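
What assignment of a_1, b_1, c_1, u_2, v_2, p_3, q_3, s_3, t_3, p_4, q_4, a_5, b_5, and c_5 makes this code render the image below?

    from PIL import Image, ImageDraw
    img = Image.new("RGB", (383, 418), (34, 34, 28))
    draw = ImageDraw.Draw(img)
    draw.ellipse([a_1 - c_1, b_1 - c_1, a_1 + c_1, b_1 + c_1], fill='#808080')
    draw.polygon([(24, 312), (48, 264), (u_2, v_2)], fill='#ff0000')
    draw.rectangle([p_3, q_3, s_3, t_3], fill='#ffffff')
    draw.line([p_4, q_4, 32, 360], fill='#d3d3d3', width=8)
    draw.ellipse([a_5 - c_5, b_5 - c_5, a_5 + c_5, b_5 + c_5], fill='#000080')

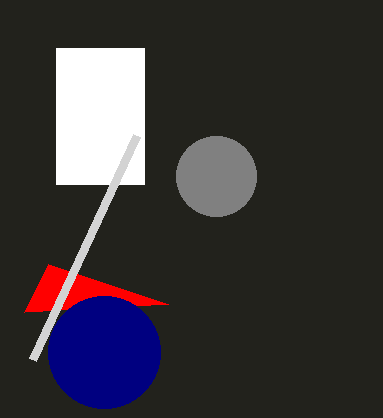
a_1 = 216, b_1 = 176, c_1 = 40, u_2 = 168, v_2 = 304, p_3 = 56, q_3 = 48, s_3 = 144, t_3 = 184, p_4 = 136, q_4 = 136, a_5 = 104, b_5 = 352, c_5 = 56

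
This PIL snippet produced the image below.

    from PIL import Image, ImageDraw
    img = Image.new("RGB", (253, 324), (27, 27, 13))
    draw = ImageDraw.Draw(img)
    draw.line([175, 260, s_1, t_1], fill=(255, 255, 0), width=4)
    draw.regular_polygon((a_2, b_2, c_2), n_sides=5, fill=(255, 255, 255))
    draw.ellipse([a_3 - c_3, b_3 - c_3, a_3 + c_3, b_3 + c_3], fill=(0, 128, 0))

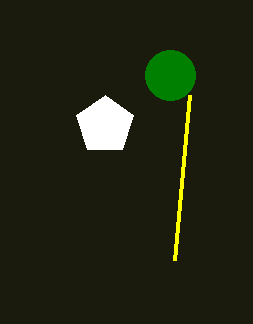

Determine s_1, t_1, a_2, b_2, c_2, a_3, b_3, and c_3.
s_1 = 190
t_1 = 95
a_2 = 105
b_2 = 125
c_2 = 30
a_3 = 170
b_3 = 75
c_3 = 25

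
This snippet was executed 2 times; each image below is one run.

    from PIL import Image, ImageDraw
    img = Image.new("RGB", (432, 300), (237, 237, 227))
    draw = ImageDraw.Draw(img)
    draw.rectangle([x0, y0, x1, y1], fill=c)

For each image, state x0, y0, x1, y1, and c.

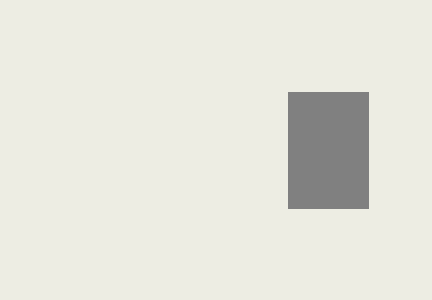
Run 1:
x0 = 288
y0 = 92
x1 = 368
y1 = 208
c = 'gray'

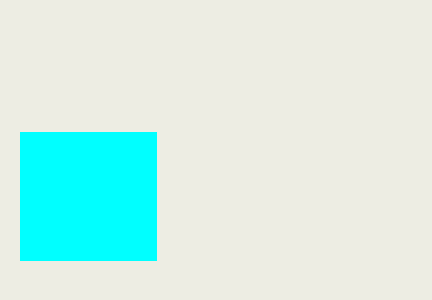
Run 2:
x0 = 20, y0 = 132, x1 = 156, y1 = 260, c = 'cyan'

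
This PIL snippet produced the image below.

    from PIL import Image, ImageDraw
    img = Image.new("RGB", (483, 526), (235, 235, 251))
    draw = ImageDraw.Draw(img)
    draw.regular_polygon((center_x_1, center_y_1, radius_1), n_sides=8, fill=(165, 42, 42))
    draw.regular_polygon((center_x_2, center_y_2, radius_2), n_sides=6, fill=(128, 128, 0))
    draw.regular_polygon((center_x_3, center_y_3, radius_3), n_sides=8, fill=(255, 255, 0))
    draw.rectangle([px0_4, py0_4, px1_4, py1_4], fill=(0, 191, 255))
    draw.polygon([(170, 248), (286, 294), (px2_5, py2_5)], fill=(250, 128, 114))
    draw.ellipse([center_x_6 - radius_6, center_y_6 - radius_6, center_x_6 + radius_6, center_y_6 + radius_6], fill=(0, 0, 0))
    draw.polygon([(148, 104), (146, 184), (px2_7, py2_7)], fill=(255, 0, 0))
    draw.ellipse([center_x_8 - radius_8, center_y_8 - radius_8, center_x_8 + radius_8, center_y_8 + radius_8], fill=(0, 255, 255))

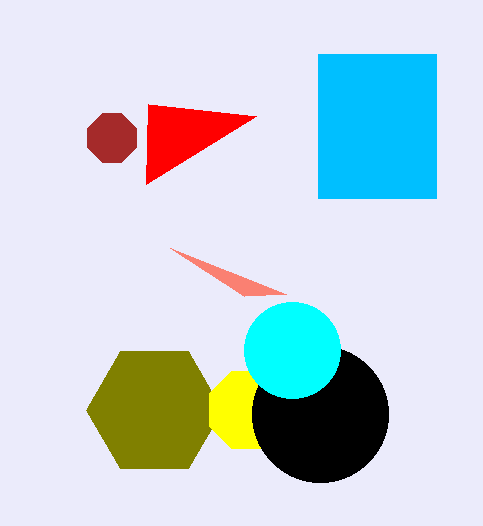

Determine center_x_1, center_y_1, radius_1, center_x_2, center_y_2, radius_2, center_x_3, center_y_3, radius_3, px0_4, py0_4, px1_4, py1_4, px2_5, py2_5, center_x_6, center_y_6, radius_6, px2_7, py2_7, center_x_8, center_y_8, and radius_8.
center_x_1 = 112; center_y_1 = 138; radius_1 = 26; center_x_2 = 154; center_y_2 = 410; radius_2 = 68; center_x_3 = 248; center_y_3 = 410; radius_3 = 42; px0_4 = 318; py0_4 = 54; px1_4 = 436; py1_4 = 198; px2_5 = 244; py2_5 = 296; center_x_6 = 320; center_y_6 = 414; radius_6 = 68; px2_7 = 256; py2_7 = 116; center_x_8 = 292; center_y_8 = 350; radius_8 = 48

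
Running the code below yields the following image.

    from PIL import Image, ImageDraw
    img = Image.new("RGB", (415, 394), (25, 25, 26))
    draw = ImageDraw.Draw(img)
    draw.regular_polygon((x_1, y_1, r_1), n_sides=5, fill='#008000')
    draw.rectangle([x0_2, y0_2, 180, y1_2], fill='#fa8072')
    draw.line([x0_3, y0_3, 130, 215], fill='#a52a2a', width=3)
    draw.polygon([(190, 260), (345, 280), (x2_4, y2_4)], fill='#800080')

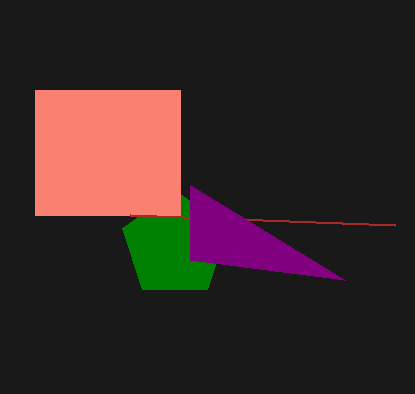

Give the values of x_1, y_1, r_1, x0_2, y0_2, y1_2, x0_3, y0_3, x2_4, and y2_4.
x_1 = 175; y_1 = 245; r_1 = 55; x0_2 = 35; y0_2 = 90; y1_2 = 215; x0_3 = 395; y0_3 = 225; x2_4 = 190; y2_4 = 185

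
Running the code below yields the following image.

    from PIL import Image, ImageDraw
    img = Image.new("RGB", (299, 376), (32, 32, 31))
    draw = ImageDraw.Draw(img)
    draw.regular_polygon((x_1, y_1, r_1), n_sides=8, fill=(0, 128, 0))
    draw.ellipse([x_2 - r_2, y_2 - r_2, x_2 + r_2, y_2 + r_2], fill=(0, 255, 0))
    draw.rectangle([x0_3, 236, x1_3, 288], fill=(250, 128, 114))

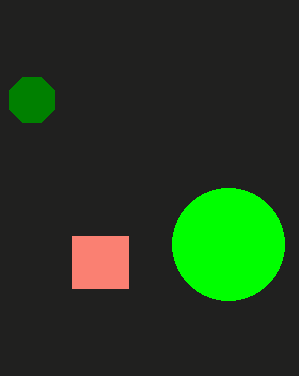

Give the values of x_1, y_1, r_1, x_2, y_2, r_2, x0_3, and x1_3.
x_1 = 32
y_1 = 100
r_1 = 24
x_2 = 228
y_2 = 244
r_2 = 56
x0_3 = 72
x1_3 = 128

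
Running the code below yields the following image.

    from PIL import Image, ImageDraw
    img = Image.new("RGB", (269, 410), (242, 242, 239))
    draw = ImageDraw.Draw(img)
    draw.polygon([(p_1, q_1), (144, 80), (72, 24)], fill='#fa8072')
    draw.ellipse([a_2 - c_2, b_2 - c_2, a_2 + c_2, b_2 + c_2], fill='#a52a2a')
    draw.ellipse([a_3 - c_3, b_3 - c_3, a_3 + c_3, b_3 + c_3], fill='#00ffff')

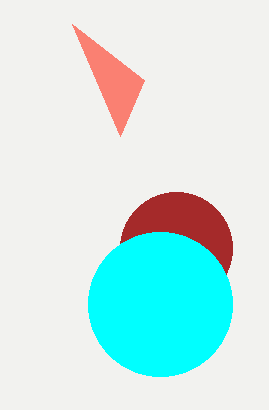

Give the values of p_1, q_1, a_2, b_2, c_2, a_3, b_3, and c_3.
p_1 = 120
q_1 = 136
a_2 = 176
b_2 = 248
c_2 = 56
a_3 = 160
b_3 = 304
c_3 = 72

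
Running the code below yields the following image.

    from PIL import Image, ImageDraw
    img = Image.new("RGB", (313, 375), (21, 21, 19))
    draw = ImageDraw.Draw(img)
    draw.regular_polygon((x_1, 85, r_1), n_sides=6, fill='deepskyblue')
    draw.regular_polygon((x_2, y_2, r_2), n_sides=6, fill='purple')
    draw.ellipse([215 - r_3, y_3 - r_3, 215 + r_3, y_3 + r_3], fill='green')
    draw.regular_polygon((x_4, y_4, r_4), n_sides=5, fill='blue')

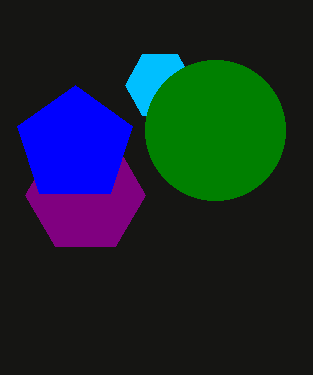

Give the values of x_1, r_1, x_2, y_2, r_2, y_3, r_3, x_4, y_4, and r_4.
x_1 = 160; r_1 = 35; x_2 = 85; y_2 = 195; r_2 = 60; y_3 = 130; r_3 = 70; x_4 = 75; y_4 = 145; r_4 = 60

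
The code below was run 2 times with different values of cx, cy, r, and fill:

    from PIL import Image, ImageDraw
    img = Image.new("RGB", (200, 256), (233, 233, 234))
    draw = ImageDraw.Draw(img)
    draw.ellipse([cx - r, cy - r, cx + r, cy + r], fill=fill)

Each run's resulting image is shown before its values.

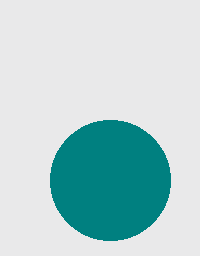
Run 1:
cx = 110
cy = 180
r = 60
fill = 'teal'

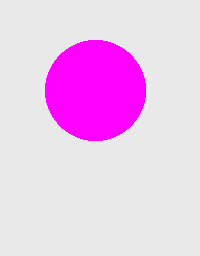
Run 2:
cx = 95
cy = 90
r = 50
fill = 'magenta'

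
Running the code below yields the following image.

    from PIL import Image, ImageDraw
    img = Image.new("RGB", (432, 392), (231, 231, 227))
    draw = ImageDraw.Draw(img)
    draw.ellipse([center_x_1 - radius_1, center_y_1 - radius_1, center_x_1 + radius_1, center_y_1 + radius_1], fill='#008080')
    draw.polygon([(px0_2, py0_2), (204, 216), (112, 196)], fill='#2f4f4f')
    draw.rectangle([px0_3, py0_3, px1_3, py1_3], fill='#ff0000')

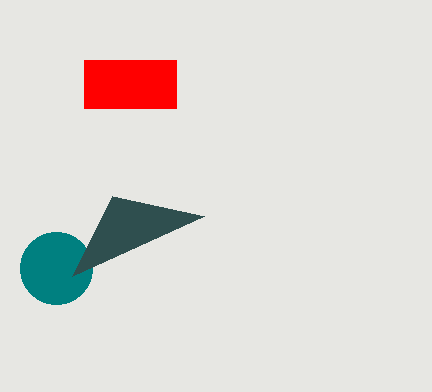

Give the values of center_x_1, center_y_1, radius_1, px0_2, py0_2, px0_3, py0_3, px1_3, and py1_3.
center_x_1 = 56, center_y_1 = 268, radius_1 = 36, px0_2 = 72, py0_2 = 276, px0_3 = 84, py0_3 = 60, px1_3 = 176, py1_3 = 108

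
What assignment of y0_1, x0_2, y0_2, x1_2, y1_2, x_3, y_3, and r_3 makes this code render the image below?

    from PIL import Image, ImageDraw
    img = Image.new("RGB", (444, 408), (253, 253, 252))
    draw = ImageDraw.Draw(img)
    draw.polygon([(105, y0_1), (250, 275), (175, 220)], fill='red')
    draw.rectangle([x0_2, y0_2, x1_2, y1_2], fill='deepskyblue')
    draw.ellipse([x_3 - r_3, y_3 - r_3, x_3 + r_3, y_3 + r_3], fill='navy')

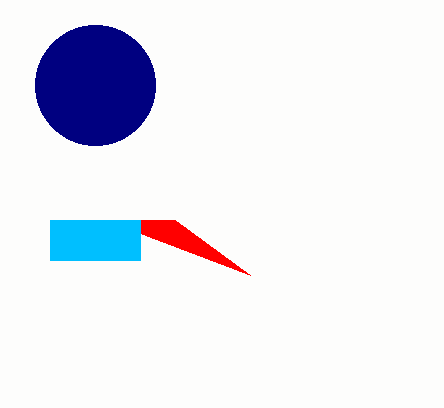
y0_1 = 220
x0_2 = 50
y0_2 = 220
x1_2 = 140
y1_2 = 260
x_3 = 95
y_3 = 85
r_3 = 60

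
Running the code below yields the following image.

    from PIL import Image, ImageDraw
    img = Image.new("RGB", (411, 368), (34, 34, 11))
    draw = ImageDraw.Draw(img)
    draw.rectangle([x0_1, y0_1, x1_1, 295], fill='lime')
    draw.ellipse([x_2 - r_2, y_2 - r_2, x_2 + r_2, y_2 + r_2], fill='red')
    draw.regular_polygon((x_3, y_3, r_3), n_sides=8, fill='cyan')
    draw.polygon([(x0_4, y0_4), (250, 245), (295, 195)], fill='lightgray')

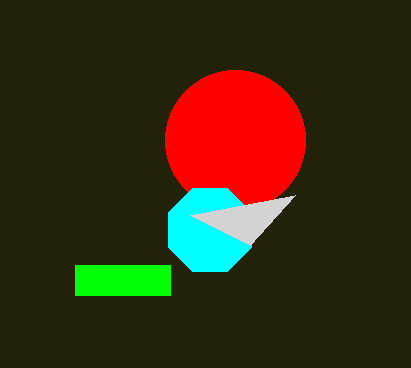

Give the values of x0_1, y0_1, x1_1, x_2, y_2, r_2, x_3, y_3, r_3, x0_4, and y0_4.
x0_1 = 75; y0_1 = 265; x1_1 = 170; x_2 = 235; y_2 = 140; r_2 = 70; x_3 = 210; y_3 = 230; r_3 = 45; x0_4 = 190; y0_4 = 215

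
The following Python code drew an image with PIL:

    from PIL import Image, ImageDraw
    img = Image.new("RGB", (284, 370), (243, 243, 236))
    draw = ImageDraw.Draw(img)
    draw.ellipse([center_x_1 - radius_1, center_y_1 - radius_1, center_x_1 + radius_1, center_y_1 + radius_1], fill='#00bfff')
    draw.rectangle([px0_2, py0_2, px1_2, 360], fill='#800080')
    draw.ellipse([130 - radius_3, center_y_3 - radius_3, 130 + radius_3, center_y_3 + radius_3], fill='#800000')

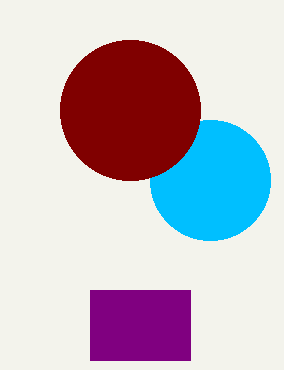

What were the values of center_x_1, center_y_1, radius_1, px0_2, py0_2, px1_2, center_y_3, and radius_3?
center_x_1 = 210, center_y_1 = 180, radius_1 = 60, px0_2 = 90, py0_2 = 290, px1_2 = 190, center_y_3 = 110, radius_3 = 70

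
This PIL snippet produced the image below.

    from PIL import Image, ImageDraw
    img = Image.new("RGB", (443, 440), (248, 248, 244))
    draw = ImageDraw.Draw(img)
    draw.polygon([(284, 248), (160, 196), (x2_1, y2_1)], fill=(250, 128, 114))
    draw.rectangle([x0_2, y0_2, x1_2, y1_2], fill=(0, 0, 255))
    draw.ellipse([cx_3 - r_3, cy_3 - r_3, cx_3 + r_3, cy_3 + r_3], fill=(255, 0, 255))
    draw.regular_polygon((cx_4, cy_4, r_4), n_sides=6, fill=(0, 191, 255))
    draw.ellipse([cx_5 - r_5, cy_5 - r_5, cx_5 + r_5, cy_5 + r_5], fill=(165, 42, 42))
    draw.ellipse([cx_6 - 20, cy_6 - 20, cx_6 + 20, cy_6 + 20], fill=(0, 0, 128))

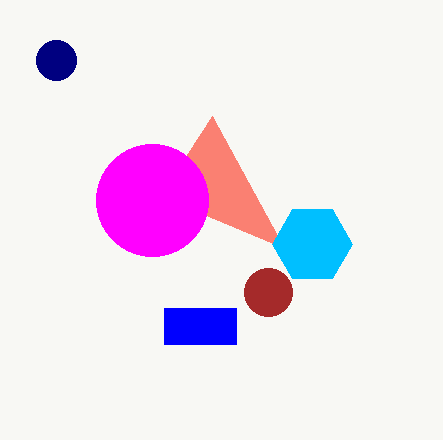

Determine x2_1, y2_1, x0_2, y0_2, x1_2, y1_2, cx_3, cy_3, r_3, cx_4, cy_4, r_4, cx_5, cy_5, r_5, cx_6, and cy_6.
x2_1 = 212
y2_1 = 116
x0_2 = 164
y0_2 = 308
x1_2 = 236
y1_2 = 344
cx_3 = 152
cy_3 = 200
r_3 = 56
cx_4 = 312
cy_4 = 244
r_4 = 40
cx_5 = 268
cy_5 = 292
r_5 = 24
cx_6 = 56
cy_6 = 60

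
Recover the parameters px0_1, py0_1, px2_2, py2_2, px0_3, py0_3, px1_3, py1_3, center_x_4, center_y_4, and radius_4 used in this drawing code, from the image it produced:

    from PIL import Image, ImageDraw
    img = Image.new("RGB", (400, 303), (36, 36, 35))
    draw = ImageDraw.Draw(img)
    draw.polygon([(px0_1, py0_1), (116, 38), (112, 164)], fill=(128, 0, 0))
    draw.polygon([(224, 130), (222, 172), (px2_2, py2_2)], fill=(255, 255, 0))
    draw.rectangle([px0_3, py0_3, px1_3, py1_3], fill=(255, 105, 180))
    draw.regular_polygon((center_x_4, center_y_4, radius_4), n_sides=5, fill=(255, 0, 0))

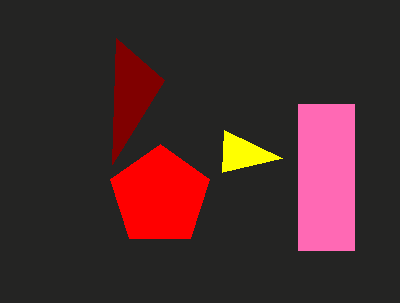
px0_1 = 164; py0_1 = 80; px2_2 = 282; py2_2 = 158; px0_3 = 298; py0_3 = 104; px1_3 = 354; py1_3 = 250; center_x_4 = 160; center_y_4 = 196; radius_4 = 52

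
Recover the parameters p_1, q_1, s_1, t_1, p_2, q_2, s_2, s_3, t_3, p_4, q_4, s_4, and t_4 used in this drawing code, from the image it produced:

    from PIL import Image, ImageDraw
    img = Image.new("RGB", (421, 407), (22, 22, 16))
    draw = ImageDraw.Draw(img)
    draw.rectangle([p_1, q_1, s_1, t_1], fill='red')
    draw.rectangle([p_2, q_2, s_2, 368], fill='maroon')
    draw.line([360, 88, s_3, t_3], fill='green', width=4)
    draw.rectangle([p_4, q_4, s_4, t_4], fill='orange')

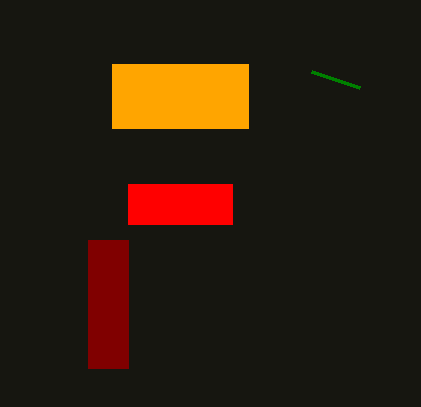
p_1 = 128, q_1 = 184, s_1 = 232, t_1 = 224, p_2 = 88, q_2 = 240, s_2 = 128, s_3 = 312, t_3 = 72, p_4 = 112, q_4 = 64, s_4 = 248, t_4 = 128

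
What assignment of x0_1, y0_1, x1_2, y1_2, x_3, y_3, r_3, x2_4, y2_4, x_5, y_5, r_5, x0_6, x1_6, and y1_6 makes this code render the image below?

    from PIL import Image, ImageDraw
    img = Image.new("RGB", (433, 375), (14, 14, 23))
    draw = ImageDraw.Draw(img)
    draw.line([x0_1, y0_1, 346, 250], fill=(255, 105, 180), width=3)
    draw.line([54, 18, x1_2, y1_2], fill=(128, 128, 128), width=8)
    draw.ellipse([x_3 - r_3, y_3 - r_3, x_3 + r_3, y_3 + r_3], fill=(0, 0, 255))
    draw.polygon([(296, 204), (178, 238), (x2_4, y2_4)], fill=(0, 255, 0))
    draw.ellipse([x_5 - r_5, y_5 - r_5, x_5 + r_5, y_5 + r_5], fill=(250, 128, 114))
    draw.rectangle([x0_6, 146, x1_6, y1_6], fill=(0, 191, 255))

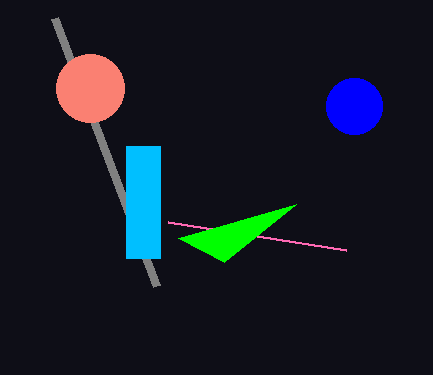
x0_1 = 168; y0_1 = 222; x1_2 = 156; y1_2 = 286; x_3 = 354; y_3 = 106; r_3 = 28; x2_4 = 224; y2_4 = 262; x_5 = 90; y_5 = 88; r_5 = 34; x0_6 = 126; x1_6 = 160; y1_6 = 258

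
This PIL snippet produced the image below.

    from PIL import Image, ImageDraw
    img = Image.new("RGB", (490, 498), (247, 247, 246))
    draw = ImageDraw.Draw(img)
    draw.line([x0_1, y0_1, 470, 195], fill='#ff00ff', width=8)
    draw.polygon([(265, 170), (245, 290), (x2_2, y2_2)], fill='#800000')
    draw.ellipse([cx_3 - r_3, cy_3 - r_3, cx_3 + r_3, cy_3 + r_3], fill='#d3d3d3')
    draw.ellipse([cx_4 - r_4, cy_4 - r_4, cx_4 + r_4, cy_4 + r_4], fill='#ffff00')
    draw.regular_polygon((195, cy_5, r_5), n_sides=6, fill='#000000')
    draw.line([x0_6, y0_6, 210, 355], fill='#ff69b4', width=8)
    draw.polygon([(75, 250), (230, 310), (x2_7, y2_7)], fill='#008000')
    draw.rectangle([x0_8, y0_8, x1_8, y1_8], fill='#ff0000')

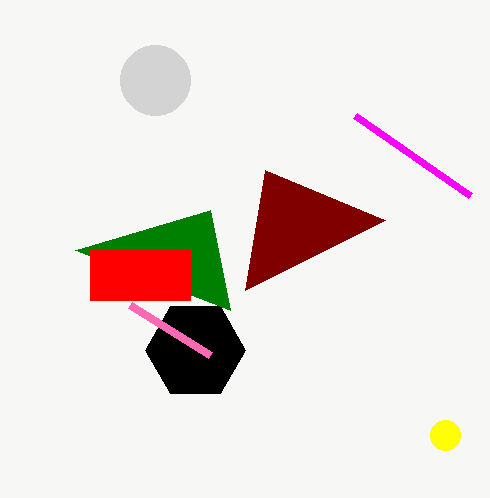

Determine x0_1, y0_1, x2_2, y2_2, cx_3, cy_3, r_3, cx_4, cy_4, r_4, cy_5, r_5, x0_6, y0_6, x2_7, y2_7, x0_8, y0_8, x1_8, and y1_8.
x0_1 = 355, y0_1 = 115, x2_2 = 385, y2_2 = 220, cx_3 = 155, cy_3 = 80, r_3 = 35, cx_4 = 445, cy_4 = 435, r_4 = 15, cy_5 = 350, r_5 = 50, x0_6 = 130, y0_6 = 305, x2_7 = 210, y2_7 = 210, x0_8 = 90, y0_8 = 250, x1_8 = 190, y1_8 = 300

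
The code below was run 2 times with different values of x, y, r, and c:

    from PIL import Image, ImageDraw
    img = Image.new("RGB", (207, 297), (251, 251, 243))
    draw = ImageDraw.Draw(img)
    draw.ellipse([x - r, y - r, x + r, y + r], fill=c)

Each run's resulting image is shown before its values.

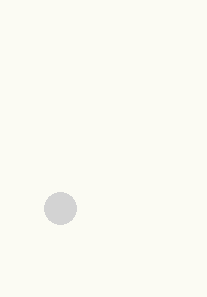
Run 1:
x = 60, y = 208, r = 16, c = 'lightgray'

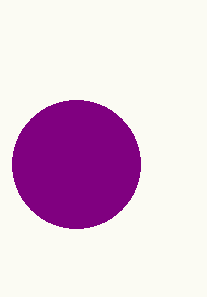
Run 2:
x = 76
y = 164
r = 64
c = 'purple'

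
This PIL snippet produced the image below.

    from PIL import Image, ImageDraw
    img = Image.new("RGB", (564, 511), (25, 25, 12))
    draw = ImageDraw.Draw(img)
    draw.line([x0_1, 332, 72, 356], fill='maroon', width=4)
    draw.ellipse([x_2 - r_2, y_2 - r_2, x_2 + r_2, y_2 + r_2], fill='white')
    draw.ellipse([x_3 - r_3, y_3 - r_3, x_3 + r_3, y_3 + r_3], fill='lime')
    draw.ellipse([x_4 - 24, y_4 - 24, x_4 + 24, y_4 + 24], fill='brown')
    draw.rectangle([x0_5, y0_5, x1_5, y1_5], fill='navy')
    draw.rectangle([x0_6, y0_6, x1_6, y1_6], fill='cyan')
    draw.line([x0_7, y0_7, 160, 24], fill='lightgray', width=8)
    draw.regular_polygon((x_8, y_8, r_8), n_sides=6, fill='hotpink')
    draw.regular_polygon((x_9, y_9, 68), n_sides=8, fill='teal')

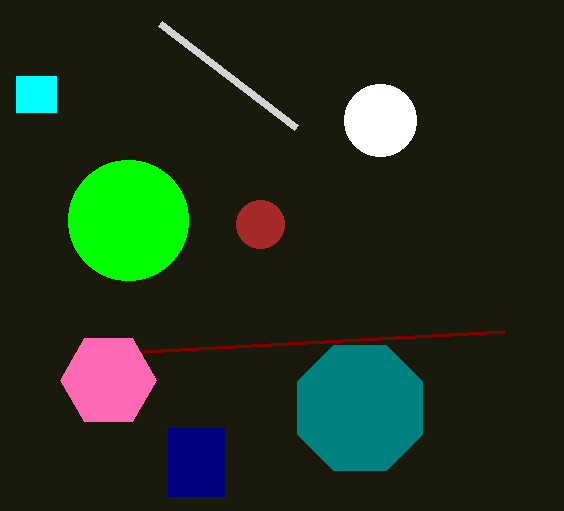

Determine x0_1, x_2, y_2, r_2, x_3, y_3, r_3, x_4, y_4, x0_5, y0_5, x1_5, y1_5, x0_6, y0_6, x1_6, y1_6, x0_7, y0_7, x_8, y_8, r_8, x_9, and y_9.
x0_1 = 504
x_2 = 380
y_2 = 120
r_2 = 36
x_3 = 128
y_3 = 220
r_3 = 60
x_4 = 260
y_4 = 224
x0_5 = 168
y0_5 = 428
x1_5 = 224
y1_5 = 496
x0_6 = 16
y0_6 = 76
x1_6 = 56
y1_6 = 112
x0_7 = 296
y0_7 = 128
x_8 = 108
y_8 = 380
r_8 = 48
x_9 = 360
y_9 = 408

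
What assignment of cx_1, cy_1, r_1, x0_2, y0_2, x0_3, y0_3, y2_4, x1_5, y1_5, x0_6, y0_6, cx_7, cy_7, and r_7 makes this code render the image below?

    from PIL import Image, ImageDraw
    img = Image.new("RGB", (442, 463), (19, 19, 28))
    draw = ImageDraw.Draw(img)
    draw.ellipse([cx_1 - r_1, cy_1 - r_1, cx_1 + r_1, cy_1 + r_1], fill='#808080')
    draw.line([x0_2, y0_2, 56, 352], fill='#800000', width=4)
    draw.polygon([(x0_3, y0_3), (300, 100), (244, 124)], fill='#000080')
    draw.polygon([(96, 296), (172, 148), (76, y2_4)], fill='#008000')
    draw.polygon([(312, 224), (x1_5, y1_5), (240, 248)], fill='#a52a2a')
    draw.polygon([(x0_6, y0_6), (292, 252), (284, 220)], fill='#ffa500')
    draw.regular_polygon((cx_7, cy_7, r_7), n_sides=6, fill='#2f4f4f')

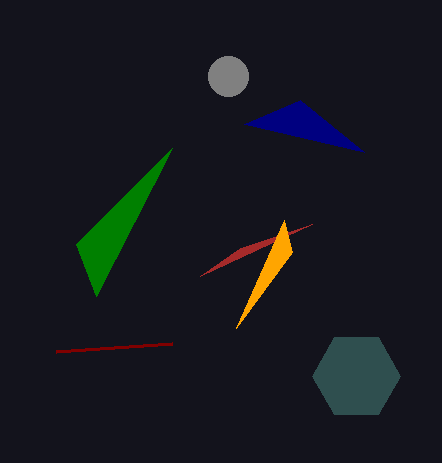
cx_1 = 228; cy_1 = 76; r_1 = 20; x0_2 = 172; y0_2 = 344; x0_3 = 364; y0_3 = 152; y2_4 = 244; x1_5 = 200; y1_5 = 276; x0_6 = 236; y0_6 = 328; cx_7 = 356; cy_7 = 376; r_7 = 44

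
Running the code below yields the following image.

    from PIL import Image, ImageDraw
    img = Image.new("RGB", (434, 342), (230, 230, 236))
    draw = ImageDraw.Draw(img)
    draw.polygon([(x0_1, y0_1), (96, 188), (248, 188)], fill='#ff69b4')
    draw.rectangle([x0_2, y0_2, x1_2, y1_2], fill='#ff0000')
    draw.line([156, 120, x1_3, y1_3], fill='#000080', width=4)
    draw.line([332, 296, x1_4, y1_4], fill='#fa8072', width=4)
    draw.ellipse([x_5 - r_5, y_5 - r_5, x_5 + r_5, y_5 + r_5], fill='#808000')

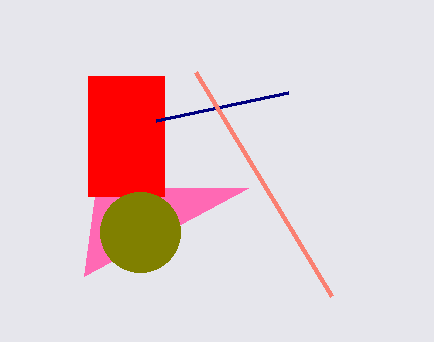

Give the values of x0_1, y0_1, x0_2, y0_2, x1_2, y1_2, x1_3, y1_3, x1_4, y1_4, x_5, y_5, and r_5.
x0_1 = 84, y0_1 = 276, x0_2 = 88, y0_2 = 76, x1_2 = 164, y1_2 = 196, x1_3 = 288, y1_3 = 92, x1_4 = 196, y1_4 = 72, x_5 = 140, y_5 = 232, r_5 = 40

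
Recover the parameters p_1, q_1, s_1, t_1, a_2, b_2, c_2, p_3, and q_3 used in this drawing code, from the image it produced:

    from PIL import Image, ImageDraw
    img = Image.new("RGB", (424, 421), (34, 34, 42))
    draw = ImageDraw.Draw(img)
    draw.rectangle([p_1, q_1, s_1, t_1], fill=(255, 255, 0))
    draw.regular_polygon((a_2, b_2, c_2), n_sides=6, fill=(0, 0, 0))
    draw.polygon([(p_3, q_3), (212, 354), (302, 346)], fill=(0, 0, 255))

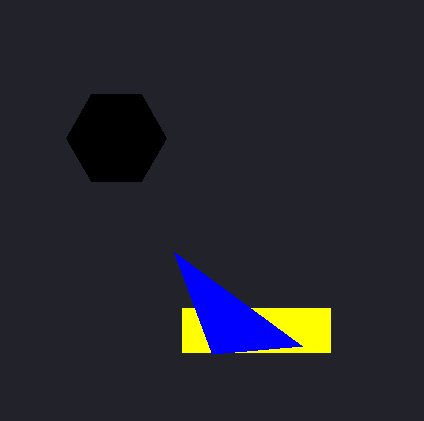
p_1 = 182
q_1 = 308
s_1 = 330
t_1 = 352
a_2 = 116
b_2 = 138
c_2 = 50
p_3 = 174
q_3 = 252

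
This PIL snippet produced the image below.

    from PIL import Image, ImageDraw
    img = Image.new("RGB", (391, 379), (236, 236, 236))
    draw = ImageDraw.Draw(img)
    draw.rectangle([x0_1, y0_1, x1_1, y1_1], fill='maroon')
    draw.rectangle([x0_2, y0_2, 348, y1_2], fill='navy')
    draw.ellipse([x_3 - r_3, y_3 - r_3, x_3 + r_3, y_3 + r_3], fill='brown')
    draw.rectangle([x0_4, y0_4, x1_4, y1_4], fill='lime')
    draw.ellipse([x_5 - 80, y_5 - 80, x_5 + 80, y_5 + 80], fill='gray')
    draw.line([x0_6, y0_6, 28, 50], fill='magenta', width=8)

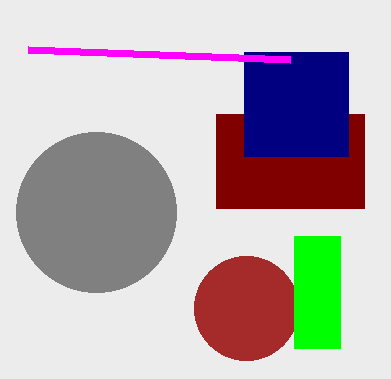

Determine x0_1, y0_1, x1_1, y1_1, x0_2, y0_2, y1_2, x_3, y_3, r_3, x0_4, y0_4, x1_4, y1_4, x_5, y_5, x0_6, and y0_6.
x0_1 = 216, y0_1 = 114, x1_1 = 364, y1_1 = 208, x0_2 = 244, y0_2 = 52, y1_2 = 156, x_3 = 246, y_3 = 308, r_3 = 52, x0_4 = 294, y0_4 = 236, x1_4 = 340, y1_4 = 348, x_5 = 96, y_5 = 212, x0_6 = 290, y0_6 = 60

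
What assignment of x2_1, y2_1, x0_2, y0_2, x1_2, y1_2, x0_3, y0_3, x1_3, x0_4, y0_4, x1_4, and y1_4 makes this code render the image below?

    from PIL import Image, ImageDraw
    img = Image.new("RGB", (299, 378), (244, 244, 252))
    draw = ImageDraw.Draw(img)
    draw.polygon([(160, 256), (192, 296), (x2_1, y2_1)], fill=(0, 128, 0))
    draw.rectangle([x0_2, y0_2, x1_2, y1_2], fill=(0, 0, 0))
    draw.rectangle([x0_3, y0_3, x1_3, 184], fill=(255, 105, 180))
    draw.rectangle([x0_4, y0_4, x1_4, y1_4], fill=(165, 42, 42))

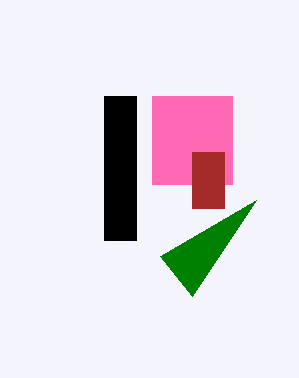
x2_1 = 256
y2_1 = 200
x0_2 = 104
y0_2 = 96
x1_2 = 136
y1_2 = 240
x0_3 = 152
y0_3 = 96
x1_3 = 232
x0_4 = 192
y0_4 = 152
x1_4 = 224
y1_4 = 208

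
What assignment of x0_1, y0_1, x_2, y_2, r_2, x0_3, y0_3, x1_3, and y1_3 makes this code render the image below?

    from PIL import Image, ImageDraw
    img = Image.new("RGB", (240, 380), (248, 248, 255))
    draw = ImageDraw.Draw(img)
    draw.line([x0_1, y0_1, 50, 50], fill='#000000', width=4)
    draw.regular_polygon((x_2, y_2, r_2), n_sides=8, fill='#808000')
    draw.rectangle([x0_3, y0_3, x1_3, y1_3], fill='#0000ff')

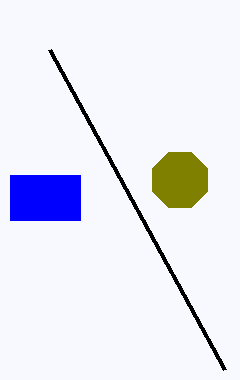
x0_1 = 225, y0_1 = 370, x_2 = 180, y_2 = 180, r_2 = 30, x0_3 = 10, y0_3 = 175, x1_3 = 80, y1_3 = 220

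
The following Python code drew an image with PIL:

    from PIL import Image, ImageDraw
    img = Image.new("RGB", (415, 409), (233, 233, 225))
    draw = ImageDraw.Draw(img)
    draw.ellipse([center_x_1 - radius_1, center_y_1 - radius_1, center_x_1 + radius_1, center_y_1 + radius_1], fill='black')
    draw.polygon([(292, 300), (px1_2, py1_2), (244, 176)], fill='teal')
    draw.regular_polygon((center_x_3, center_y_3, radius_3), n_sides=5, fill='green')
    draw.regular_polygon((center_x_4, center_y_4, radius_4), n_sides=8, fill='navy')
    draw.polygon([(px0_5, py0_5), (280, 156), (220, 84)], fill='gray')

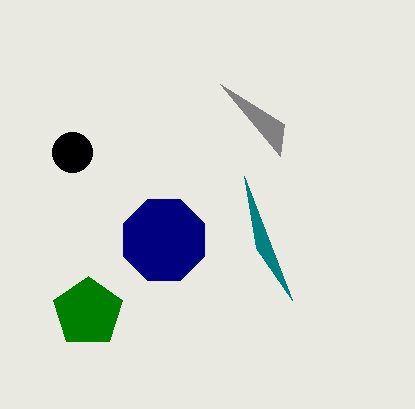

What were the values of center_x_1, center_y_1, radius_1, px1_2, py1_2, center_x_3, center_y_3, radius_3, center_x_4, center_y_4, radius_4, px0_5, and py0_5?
center_x_1 = 72; center_y_1 = 152; radius_1 = 20; px1_2 = 256; py1_2 = 248; center_x_3 = 88; center_y_3 = 312; radius_3 = 36; center_x_4 = 164; center_y_4 = 240; radius_4 = 44; px0_5 = 284; py0_5 = 124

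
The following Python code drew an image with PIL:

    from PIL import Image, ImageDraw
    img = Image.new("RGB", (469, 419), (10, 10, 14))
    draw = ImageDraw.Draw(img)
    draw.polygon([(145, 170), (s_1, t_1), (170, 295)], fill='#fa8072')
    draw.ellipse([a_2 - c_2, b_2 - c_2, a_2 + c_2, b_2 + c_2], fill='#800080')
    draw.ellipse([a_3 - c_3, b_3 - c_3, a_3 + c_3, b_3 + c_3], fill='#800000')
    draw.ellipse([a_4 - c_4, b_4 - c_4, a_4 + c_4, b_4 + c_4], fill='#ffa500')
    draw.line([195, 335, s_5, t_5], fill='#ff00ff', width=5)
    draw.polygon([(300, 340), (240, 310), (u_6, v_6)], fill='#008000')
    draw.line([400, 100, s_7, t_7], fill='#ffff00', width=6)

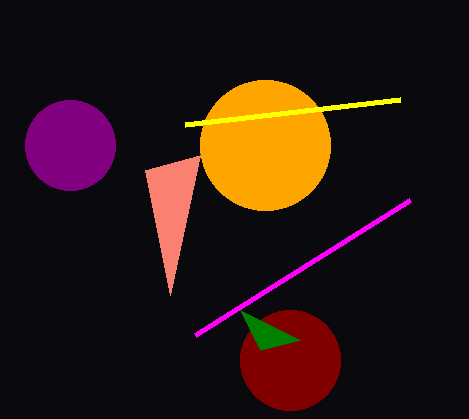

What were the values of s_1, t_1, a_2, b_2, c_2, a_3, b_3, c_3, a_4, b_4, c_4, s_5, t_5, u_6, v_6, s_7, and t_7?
s_1 = 200; t_1 = 155; a_2 = 70; b_2 = 145; c_2 = 45; a_3 = 290; b_3 = 360; c_3 = 50; a_4 = 265; b_4 = 145; c_4 = 65; s_5 = 410; t_5 = 200; u_6 = 260; v_6 = 350; s_7 = 185; t_7 = 125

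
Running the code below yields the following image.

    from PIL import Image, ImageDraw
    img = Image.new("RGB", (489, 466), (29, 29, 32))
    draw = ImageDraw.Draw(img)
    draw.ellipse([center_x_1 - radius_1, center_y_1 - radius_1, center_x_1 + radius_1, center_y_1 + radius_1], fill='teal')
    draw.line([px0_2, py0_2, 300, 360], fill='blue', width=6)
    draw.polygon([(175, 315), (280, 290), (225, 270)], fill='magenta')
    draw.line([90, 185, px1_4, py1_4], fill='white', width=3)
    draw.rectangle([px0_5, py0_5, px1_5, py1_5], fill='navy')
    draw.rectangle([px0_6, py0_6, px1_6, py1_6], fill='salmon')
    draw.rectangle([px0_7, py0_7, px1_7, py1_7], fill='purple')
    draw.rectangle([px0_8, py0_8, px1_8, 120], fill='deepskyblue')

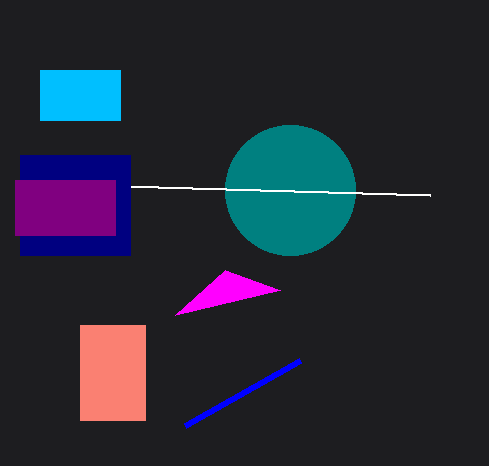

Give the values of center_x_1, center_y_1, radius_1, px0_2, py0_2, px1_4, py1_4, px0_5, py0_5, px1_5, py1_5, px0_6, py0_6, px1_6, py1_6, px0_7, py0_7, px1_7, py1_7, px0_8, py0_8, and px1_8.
center_x_1 = 290
center_y_1 = 190
radius_1 = 65
px0_2 = 185
py0_2 = 425
px1_4 = 430
py1_4 = 195
px0_5 = 20
py0_5 = 155
px1_5 = 130
py1_5 = 255
px0_6 = 80
py0_6 = 325
px1_6 = 145
py1_6 = 420
px0_7 = 15
py0_7 = 180
px1_7 = 115
py1_7 = 235
px0_8 = 40
py0_8 = 70
px1_8 = 120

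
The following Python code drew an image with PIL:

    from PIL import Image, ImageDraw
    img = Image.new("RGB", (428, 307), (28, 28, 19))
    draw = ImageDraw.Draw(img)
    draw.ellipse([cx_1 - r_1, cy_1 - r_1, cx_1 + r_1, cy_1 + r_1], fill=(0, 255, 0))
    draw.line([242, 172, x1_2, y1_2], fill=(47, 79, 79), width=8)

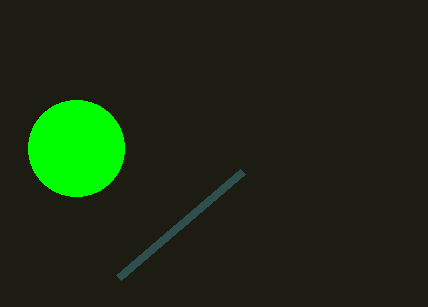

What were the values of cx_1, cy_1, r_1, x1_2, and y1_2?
cx_1 = 76, cy_1 = 148, r_1 = 48, x1_2 = 118, y1_2 = 278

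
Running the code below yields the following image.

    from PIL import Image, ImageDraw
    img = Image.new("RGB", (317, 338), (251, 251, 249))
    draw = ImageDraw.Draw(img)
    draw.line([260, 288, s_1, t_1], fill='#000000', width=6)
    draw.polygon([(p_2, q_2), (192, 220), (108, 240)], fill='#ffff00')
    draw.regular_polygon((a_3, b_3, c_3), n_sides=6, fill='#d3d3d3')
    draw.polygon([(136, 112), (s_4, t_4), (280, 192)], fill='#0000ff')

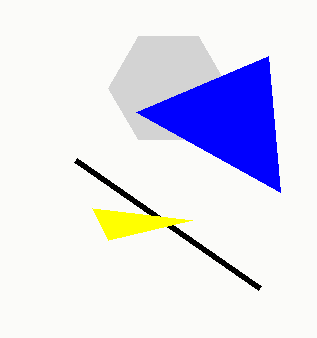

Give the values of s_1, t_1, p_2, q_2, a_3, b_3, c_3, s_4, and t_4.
s_1 = 76; t_1 = 160; p_2 = 92; q_2 = 208; a_3 = 168; b_3 = 88; c_3 = 60; s_4 = 268; t_4 = 56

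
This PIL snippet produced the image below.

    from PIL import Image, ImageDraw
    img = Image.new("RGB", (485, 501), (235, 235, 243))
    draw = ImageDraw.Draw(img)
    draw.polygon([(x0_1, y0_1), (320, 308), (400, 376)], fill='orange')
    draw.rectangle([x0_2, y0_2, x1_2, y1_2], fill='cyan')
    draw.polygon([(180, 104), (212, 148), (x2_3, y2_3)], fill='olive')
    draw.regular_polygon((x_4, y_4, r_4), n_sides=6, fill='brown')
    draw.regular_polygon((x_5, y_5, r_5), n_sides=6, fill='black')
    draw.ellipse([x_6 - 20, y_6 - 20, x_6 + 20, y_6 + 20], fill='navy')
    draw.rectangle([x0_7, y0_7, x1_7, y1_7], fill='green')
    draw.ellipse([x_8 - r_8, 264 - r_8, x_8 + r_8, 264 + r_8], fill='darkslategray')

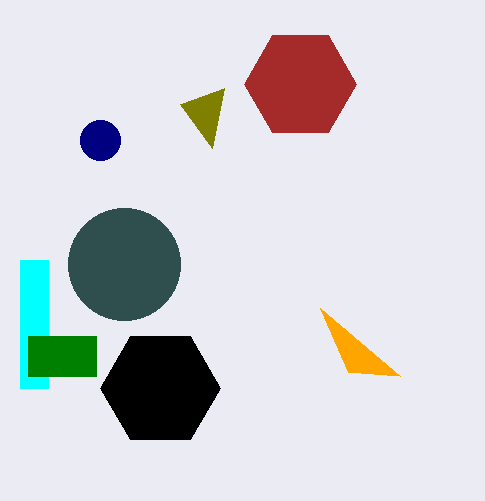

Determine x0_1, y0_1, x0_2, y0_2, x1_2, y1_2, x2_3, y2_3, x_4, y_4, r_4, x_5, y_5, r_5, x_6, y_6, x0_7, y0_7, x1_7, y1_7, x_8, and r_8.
x0_1 = 348
y0_1 = 372
x0_2 = 20
y0_2 = 260
x1_2 = 48
y1_2 = 388
x2_3 = 224
y2_3 = 88
x_4 = 300
y_4 = 84
r_4 = 56
x_5 = 160
y_5 = 388
r_5 = 60
x_6 = 100
y_6 = 140
x0_7 = 28
y0_7 = 336
x1_7 = 96
y1_7 = 376
x_8 = 124
r_8 = 56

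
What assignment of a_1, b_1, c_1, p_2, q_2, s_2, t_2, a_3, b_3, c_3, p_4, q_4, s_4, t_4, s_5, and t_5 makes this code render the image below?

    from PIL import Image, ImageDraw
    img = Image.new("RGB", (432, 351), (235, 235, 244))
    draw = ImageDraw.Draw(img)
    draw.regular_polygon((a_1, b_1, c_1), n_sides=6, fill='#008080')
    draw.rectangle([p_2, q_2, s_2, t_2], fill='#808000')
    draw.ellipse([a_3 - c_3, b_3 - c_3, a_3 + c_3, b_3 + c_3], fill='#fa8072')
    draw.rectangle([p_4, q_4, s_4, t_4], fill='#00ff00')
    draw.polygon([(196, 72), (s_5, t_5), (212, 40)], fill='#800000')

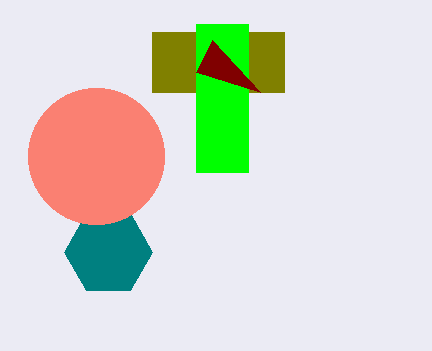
a_1 = 108; b_1 = 252; c_1 = 44; p_2 = 152; q_2 = 32; s_2 = 284; t_2 = 92; a_3 = 96; b_3 = 156; c_3 = 68; p_4 = 196; q_4 = 24; s_4 = 248; t_4 = 172; s_5 = 260; t_5 = 92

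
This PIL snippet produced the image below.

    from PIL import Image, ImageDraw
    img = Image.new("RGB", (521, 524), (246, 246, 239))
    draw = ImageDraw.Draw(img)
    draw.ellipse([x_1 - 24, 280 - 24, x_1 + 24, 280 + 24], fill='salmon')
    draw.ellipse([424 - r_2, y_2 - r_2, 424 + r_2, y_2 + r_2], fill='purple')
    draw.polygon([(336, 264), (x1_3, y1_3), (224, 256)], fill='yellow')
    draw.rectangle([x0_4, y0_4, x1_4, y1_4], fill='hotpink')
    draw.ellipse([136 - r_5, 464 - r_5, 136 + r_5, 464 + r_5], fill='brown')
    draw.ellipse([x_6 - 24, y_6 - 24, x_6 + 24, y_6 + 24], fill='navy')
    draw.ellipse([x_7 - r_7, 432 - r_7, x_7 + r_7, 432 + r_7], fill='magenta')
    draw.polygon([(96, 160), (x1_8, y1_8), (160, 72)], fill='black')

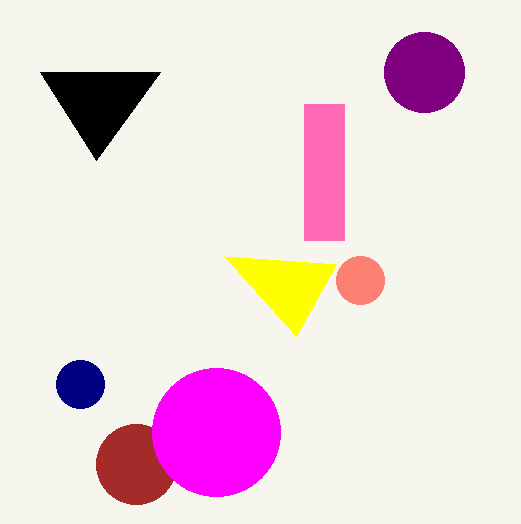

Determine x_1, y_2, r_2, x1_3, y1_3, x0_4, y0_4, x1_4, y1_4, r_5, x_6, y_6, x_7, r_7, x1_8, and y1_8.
x_1 = 360; y_2 = 72; r_2 = 40; x1_3 = 296; y1_3 = 336; x0_4 = 304; y0_4 = 104; x1_4 = 344; y1_4 = 240; r_5 = 40; x_6 = 80; y_6 = 384; x_7 = 216; r_7 = 64; x1_8 = 40; y1_8 = 72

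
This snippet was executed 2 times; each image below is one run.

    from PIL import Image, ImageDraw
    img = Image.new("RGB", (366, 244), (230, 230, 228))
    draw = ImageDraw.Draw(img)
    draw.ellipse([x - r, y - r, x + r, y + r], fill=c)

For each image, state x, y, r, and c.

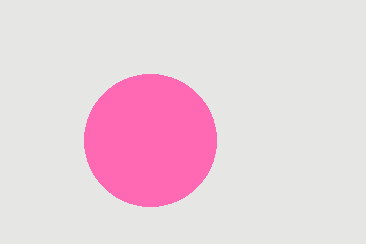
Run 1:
x = 150, y = 140, r = 66, c = 'hotpink'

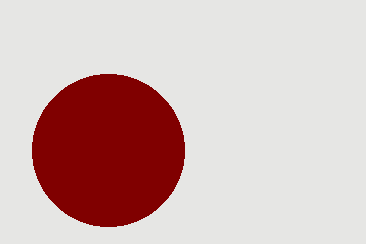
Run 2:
x = 108
y = 150
r = 76
c = 'maroon'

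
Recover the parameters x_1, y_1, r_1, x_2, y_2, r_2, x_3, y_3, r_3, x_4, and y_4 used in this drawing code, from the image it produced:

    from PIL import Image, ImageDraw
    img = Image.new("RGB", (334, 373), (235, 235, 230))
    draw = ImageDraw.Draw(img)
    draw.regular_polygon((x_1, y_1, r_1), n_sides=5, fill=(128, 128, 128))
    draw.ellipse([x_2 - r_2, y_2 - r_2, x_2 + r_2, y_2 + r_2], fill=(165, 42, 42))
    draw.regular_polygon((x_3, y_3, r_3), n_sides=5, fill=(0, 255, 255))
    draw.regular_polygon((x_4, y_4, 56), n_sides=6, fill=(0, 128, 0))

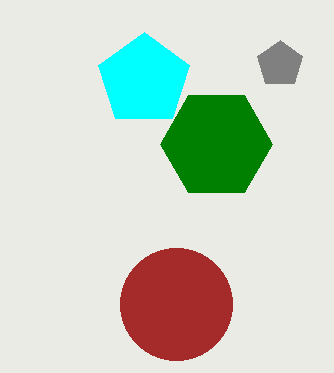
x_1 = 280, y_1 = 64, r_1 = 24, x_2 = 176, y_2 = 304, r_2 = 56, x_3 = 144, y_3 = 80, r_3 = 48, x_4 = 216, y_4 = 144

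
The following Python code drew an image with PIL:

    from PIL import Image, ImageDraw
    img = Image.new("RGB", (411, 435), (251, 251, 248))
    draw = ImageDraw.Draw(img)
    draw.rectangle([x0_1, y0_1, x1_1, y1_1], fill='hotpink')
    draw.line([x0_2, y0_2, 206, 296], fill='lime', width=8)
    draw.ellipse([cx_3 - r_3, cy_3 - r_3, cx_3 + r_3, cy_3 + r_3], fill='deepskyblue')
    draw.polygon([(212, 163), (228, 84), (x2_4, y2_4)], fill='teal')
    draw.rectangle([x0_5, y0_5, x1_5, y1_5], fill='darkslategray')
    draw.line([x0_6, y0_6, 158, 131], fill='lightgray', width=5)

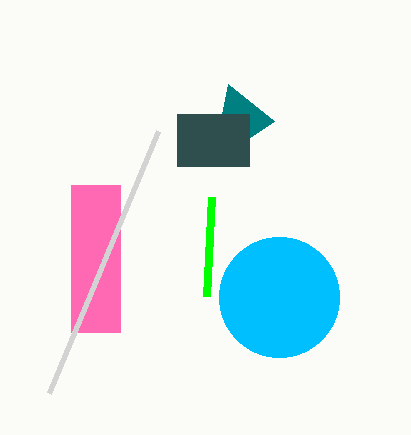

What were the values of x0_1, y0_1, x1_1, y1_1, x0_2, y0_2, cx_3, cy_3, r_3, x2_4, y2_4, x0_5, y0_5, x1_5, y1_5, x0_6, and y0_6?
x0_1 = 71, y0_1 = 185, x1_1 = 120, y1_1 = 332, x0_2 = 211, y0_2 = 197, cx_3 = 279, cy_3 = 297, r_3 = 60, x2_4 = 274, y2_4 = 121, x0_5 = 177, y0_5 = 114, x1_5 = 249, y1_5 = 166, x0_6 = 49, y0_6 = 393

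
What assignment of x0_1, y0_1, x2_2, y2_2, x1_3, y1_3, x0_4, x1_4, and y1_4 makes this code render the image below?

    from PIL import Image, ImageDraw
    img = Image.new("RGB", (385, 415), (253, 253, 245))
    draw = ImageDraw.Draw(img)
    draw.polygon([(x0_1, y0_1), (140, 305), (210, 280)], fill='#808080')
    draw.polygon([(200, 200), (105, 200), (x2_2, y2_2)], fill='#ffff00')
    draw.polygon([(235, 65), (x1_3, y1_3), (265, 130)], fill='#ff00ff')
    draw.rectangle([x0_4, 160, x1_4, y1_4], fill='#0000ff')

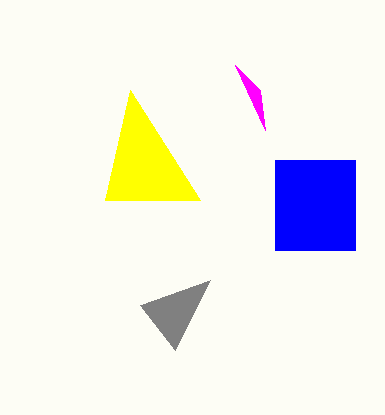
x0_1 = 175, y0_1 = 350, x2_2 = 130, y2_2 = 90, x1_3 = 260, y1_3 = 90, x0_4 = 275, x1_4 = 355, y1_4 = 250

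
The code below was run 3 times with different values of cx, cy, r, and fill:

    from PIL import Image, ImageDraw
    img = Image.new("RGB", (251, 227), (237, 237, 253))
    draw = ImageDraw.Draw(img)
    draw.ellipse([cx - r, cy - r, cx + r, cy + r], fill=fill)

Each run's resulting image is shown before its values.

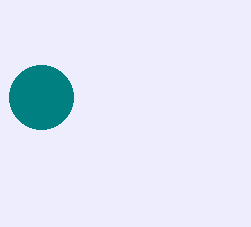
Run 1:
cx = 41; cy = 97; r = 32; fill = 'teal'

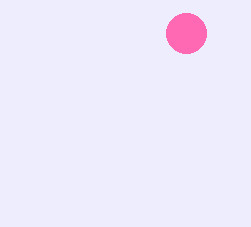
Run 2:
cx = 186; cy = 33; r = 20; fill = 'hotpink'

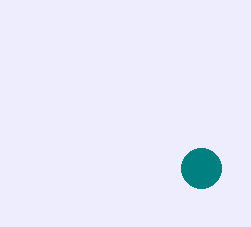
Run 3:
cx = 201, cy = 168, r = 20, fill = 'teal'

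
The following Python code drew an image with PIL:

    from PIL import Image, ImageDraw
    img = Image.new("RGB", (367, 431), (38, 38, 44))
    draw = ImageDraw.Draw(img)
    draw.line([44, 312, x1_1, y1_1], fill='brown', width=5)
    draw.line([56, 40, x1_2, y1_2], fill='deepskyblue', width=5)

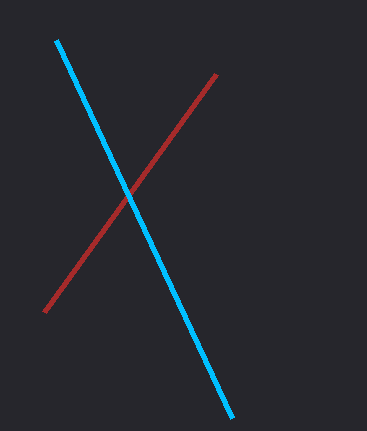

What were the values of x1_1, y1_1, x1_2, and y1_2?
x1_1 = 216
y1_1 = 74
x1_2 = 232
y1_2 = 418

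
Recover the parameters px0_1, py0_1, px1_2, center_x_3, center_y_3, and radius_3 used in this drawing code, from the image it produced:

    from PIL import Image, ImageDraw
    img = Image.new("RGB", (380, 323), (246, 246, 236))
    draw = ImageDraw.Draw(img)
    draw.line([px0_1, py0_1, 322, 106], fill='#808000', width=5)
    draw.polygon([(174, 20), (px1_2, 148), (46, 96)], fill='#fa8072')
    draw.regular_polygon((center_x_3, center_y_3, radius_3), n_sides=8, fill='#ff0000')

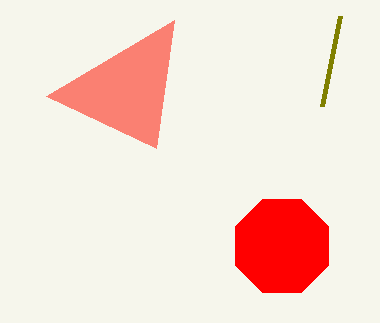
px0_1 = 340
py0_1 = 16
px1_2 = 156
center_x_3 = 282
center_y_3 = 246
radius_3 = 50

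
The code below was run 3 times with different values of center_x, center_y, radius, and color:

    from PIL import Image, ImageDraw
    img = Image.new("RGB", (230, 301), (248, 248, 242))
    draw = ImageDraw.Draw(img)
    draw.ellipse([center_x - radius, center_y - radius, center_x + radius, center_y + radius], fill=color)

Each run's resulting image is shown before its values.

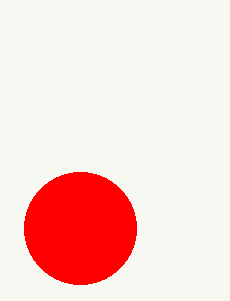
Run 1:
center_x = 80, center_y = 228, radius = 56, color = 'red'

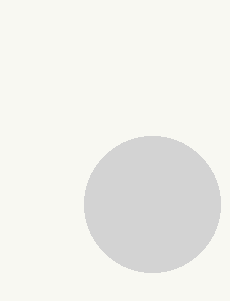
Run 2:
center_x = 152, center_y = 204, radius = 68, color = 'lightgray'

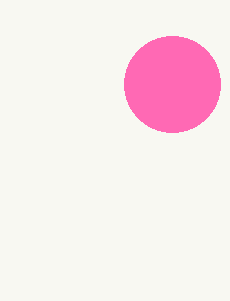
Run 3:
center_x = 172
center_y = 84
radius = 48
color = 'hotpink'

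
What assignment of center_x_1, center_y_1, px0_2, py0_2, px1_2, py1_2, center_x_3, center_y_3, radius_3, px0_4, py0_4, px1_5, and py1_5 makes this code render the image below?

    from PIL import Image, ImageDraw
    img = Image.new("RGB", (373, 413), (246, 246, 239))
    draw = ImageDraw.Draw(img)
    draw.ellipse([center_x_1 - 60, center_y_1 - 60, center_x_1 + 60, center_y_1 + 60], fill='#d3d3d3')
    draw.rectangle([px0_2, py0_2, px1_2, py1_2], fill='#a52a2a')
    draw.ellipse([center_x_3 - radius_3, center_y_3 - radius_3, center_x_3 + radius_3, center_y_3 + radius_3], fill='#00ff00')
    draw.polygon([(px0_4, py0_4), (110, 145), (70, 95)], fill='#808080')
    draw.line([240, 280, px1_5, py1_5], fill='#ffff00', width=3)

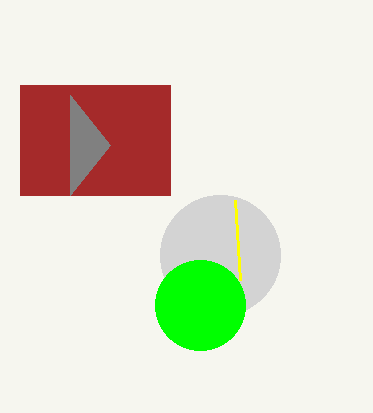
center_x_1 = 220, center_y_1 = 255, px0_2 = 20, py0_2 = 85, px1_2 = 170, py1_2 = 195, center_x_3 = 200, center_y_3 = 305, radius_3 = 45, px0_4 = 70, py0_4 = 195, px1_5 = 235, py1_5 = 200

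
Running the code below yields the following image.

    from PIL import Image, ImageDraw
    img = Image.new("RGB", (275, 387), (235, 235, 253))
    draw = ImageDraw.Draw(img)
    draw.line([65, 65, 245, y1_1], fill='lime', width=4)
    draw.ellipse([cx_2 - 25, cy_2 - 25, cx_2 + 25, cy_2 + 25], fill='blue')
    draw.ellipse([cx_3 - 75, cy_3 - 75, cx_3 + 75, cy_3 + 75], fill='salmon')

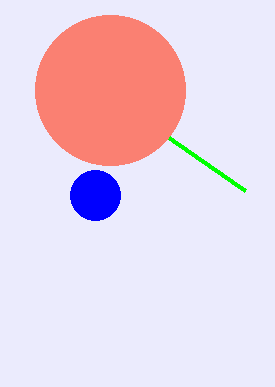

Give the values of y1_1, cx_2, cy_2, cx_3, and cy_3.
y1_1 = 190
cx_2 = 95
cy_2 = 195
cx_3 = 110
cy_3 = 90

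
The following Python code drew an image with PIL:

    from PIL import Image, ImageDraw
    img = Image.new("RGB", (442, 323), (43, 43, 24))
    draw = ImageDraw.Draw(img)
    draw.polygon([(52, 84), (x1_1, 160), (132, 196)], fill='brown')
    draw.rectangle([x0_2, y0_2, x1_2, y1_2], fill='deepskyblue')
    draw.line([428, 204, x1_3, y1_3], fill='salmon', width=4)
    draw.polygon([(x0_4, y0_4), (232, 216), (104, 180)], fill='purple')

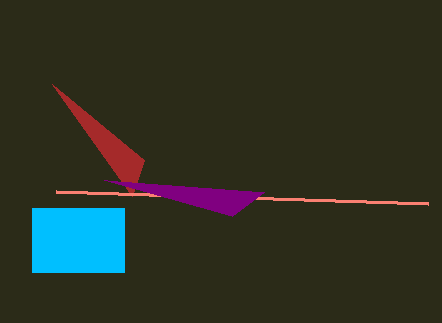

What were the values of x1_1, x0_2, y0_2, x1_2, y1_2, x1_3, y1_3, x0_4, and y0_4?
x1_1 = 144
x0_2 = 32
y0_2 = 208
x1_2 = 124
y1_2 = 272
x1_3 = 56
y1_3 = 192
x0_4 = 264
y0_4 = 192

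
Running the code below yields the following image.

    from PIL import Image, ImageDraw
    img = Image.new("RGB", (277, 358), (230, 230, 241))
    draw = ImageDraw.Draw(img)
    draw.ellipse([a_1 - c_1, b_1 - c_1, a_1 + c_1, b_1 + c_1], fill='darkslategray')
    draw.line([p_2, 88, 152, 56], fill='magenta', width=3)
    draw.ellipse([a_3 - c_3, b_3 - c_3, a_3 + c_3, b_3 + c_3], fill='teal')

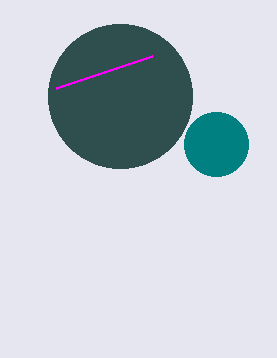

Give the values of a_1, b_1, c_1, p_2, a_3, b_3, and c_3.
a_1 = 120; b_1 = 96; c_1 = 72; p_2 = 56; a_3 = 216; b_3 = 144; c_3 = 32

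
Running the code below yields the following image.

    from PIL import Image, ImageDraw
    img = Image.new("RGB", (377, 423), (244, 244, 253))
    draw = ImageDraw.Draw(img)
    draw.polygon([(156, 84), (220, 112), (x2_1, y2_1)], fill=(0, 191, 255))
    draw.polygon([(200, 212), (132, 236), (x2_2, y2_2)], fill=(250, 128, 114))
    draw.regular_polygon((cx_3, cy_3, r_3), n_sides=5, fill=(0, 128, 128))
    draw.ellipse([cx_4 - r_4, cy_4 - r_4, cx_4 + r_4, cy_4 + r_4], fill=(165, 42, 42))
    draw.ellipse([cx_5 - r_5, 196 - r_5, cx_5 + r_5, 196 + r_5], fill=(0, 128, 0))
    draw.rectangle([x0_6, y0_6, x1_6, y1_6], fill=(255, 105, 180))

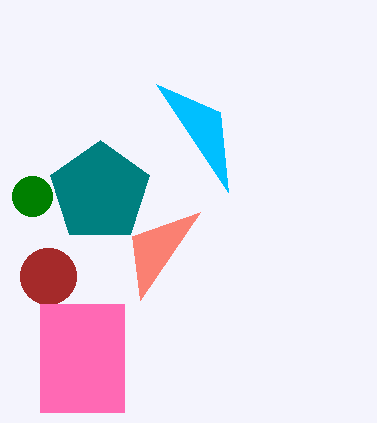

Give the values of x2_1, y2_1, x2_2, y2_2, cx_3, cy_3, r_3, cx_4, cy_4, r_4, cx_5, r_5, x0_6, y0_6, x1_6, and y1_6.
x2_1 = 228; y2_1 = 192; x2_2 = 140; y2_2 = 300; cx_3 = 100; cy_3 = 192; r_3 = 52; cx_4 = 48; cy_4 = 276; r_4 = 28; cx_5 = 32; r_5 = 20; x0_6 = 40; y0_6 = 304; x1_6 = 124; y1_6 = 412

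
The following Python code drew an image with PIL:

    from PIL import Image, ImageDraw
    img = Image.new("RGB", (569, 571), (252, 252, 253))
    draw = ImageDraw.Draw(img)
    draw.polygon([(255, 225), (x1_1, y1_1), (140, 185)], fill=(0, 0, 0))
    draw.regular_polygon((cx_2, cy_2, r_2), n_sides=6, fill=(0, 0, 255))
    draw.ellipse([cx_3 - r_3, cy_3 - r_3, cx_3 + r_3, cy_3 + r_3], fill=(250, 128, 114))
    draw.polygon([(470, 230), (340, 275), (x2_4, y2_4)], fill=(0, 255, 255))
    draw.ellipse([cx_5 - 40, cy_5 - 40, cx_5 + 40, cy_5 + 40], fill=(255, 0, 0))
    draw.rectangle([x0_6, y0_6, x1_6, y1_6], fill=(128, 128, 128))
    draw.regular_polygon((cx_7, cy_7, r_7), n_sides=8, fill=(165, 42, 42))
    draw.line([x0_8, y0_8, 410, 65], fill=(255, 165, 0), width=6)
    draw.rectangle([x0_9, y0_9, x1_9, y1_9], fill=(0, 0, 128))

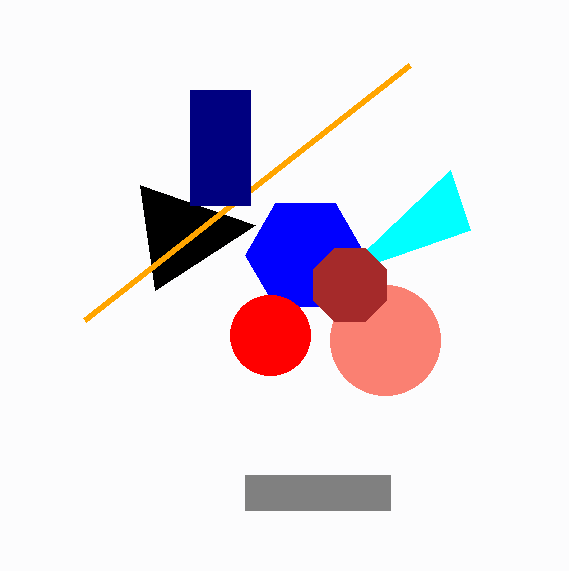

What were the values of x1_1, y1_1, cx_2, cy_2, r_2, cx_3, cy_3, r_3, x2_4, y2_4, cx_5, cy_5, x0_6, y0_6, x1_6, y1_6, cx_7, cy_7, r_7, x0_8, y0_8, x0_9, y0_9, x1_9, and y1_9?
x1_1 = 155
y1_1 = 290
cx_2 = 305
cy_2 = 255
r_2 = 60
cx_3 = 385
cy_3 = 340
r_3 = 55
x2_4 = 450
y2_4 = 170
cx_5 = 270
cy_5 = 335
x0_6 = 245
y0_6 = 475
x1_6 = 390
y1_6 = 510
cx_7 = 350
cy_7 = 285
r_7 = 40
x0_8 = 85
y0_8 = 320
x0_9 = 190
y0_9 = 90
x1_9 = 250
y1_9 = 205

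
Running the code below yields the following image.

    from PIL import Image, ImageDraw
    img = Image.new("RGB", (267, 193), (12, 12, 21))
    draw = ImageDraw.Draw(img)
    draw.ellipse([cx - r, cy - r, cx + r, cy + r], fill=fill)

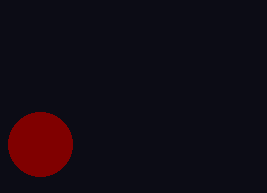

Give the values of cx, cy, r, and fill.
cx = 40
cy = 144
r = 32
fill = 'maroon'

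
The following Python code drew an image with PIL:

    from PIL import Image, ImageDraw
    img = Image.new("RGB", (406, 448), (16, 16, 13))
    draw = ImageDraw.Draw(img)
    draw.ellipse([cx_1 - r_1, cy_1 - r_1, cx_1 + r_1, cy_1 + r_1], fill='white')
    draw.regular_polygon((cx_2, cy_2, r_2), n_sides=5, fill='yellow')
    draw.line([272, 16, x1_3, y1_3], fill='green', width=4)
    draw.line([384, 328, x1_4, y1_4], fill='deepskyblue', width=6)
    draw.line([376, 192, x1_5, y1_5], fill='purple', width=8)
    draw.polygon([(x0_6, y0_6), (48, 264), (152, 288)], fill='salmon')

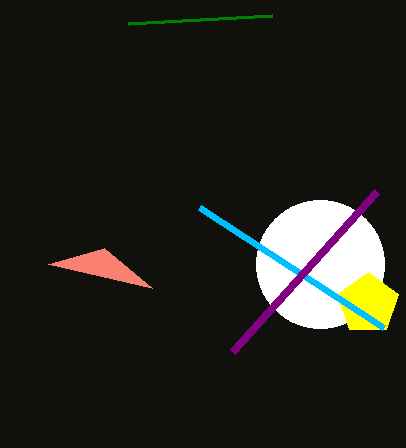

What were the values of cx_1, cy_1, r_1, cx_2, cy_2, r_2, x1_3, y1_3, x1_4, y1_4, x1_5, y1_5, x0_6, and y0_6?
cx_1 = 320; cy_1 = 264; r_1 = 64; cx_2 = 368; cy_2 = 304; r_2 = 32; x1_3 = 128; y1_3 = 24; x1_4 = 200; y1_4 = 208; x1_5 = 232; y1_5 = 352; x0_6 = 104; y0_6 = 248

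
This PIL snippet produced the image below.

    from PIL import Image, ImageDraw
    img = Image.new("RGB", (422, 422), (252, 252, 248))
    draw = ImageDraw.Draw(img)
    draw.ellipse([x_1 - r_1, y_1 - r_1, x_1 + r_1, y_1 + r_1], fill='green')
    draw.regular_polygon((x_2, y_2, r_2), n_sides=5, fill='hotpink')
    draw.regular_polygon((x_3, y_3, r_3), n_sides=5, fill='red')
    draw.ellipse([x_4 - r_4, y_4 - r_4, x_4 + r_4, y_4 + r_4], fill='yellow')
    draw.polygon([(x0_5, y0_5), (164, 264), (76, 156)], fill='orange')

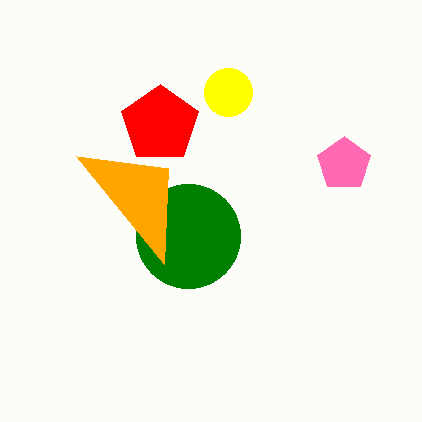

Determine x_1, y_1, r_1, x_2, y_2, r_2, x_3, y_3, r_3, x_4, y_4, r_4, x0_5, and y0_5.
x_1 = 188; y_1 = 236; r_1 = 52; x_2 = 344; y_2 = 164; r_2 = 28; x_3 = 160; y_3 = 124; r_3 = 40; x_4 = 228; y_4 = 92; r_4 = 24; x0_5 = 168; y0_5 = 168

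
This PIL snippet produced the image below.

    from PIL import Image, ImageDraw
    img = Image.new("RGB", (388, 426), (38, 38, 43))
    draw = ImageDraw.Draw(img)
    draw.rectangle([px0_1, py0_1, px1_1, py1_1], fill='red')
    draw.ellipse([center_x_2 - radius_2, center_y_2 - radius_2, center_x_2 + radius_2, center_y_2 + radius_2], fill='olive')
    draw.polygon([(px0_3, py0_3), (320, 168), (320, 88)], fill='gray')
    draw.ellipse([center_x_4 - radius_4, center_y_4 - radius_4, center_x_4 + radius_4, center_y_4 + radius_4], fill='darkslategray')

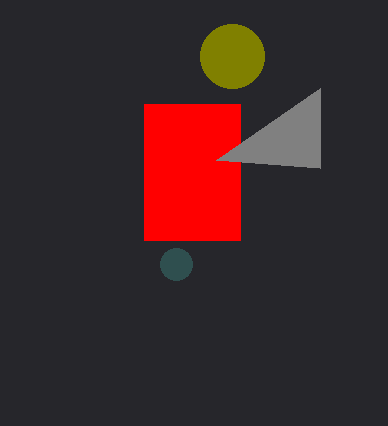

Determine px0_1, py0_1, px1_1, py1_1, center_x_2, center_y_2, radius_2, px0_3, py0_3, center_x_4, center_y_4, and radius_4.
px0_1 = 144; py0_1 = 104; px1_1 = 240; py1_1 = 240; center_x_2 = 232; center_y_2 = 56; radius_2 = 32; px0_3 = 216; py0_3 = 160; center_x_4 = 176; center_y_4 = 264; radius_4 = 16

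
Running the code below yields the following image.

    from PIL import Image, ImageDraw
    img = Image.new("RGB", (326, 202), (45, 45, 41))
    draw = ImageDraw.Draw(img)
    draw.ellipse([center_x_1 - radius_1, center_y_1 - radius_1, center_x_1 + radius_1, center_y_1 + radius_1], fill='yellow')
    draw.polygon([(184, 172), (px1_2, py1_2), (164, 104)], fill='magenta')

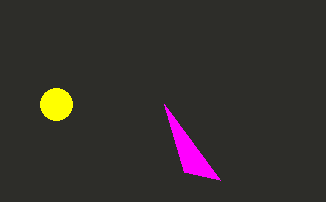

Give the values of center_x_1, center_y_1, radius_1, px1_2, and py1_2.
center_x_1 = 56, center_y_1 = 104, radius_1 = 16, px1_2 = 220, py1_2 = 180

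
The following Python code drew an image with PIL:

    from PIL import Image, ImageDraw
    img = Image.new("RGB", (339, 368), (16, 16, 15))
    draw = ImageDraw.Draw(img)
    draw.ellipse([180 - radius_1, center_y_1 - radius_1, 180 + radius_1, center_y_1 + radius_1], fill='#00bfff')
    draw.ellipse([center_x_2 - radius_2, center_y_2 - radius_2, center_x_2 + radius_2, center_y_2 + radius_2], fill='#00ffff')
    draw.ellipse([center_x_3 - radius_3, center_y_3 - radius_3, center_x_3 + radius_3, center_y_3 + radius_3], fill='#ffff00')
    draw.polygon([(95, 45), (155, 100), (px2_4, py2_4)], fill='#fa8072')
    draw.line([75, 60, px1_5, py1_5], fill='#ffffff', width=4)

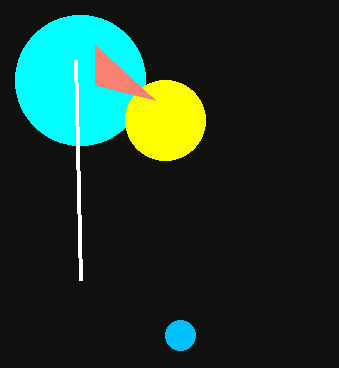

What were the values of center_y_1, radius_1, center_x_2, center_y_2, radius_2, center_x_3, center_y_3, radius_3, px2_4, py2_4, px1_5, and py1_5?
center_y_1 = 335; radius_1 = 15; center_x_2 = 80; center_y_2 = 80; radius_2 = 65; center_x_3 = 165; center_y_3 = 120; radius_3 = 40; px2_4 = 95; py2_4 = 85; px1_5 = 80; py1_5 = 280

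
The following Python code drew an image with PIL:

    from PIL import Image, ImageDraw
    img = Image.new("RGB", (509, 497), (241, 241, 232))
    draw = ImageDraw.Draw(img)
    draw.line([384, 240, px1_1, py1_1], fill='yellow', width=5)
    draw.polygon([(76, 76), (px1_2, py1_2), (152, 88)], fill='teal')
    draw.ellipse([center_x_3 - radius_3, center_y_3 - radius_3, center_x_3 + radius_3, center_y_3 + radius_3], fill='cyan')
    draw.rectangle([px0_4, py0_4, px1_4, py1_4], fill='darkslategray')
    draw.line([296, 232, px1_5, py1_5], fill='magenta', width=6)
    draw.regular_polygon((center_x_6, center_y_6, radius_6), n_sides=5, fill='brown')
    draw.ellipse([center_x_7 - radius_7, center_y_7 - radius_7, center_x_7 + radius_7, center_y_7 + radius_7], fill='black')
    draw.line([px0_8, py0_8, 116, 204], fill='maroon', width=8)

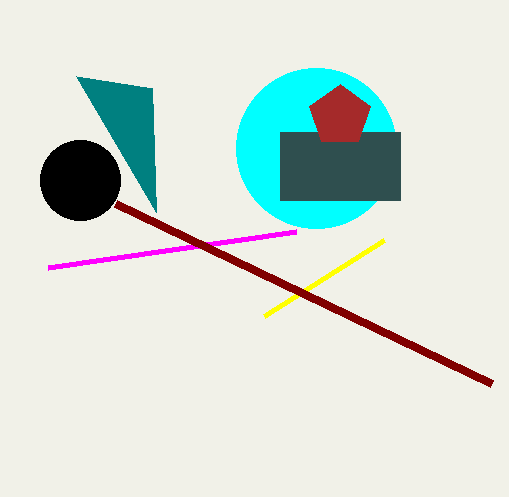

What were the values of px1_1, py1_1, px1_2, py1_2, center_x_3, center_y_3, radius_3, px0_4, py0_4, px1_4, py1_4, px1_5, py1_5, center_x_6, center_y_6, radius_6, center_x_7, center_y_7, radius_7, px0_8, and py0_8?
px1_1 = 264; py1_1 = 316; px1_2 = 156; py1_2 = 212; center_x_3 = 316; center_y_3 = 148; radius_3 = 80; px0_4 = 280; py0_4 = 132; px1_4 = 400; py1_4 = 200; px1_5 = 48; py1_5 = 268; center_x_6 = 340; center_y_6 = 116; radius_6 = 32; center_x_7 = 80; center_y_7 = 180; radius_7 = 40; px0_8 = 492; py0_8 = 384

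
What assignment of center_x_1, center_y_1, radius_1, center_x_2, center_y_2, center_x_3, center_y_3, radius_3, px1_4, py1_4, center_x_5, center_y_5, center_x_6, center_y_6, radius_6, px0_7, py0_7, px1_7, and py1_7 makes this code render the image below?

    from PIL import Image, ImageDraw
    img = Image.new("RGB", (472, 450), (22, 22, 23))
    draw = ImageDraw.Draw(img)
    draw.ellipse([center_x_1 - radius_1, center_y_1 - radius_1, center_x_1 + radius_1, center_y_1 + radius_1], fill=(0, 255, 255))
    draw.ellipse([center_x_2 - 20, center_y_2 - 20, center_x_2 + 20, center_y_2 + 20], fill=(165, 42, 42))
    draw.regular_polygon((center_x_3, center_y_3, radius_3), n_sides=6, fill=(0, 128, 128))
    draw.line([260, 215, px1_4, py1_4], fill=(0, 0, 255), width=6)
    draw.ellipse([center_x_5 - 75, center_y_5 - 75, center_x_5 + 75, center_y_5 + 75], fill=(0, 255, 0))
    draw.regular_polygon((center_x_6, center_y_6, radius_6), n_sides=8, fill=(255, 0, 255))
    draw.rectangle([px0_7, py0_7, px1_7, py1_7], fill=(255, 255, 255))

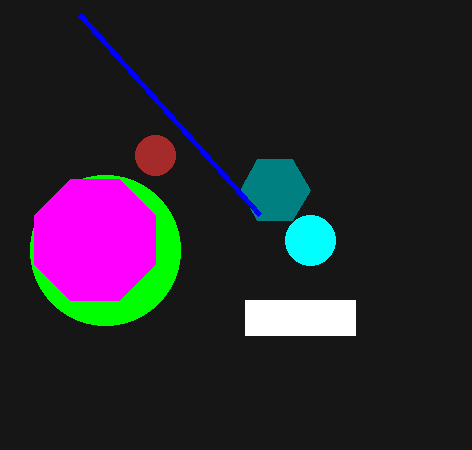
center_x_1 = 310
center_y_1 = 240
radius_1 = 25
center_x_2 = 155
center_y_2 = 155
center_x_3 = 275
center_y_3 = 190
radius_3 = 35
px1_4 = 80
py1_4 = 15
center_x_5 = 105
center_y_5 = 250
center_x_6 = 95
center_y_6 = 240
radius_6 = 65
px0_7 = 245
py0_7 = 300
px1_7 = 355
py1_7 = 335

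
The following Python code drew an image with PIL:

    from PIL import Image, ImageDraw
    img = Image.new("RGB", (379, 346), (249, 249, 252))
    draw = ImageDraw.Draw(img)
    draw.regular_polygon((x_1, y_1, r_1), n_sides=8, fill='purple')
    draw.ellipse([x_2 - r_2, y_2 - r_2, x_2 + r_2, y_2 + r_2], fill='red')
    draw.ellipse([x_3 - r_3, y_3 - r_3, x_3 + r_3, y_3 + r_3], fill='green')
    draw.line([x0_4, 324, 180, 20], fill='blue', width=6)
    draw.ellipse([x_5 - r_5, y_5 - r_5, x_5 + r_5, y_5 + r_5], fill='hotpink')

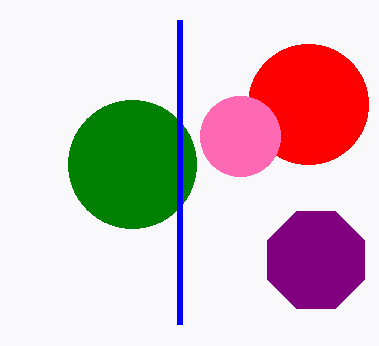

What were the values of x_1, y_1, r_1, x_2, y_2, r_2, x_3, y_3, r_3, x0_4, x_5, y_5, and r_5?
x_1 = 316, y_1 = 260, r_1 = 52, x_2 = 308, y_2 = 104, r_2 = 60, x_3 = 132, y_3 = 164, r_3 = 64, x0_4 = 180, x_5 = 240, y_5 = 136, r_5 = 40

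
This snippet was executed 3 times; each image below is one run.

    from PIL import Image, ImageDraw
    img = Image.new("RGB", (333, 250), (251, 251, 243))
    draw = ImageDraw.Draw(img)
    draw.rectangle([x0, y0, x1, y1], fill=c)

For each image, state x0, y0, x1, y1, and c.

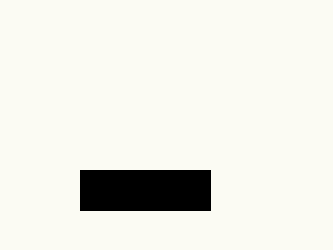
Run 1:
x0 = 80, y0 = 170, x1 = 210, y1 = 210, c = 'black'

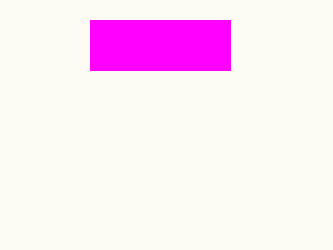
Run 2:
x0 = 90, y0 = 20, x1 = 230, y1 = 70, c = 'magenta'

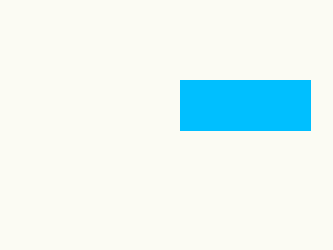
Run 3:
x0 = 180, y0 = 80, x1 = 310, y1 = 130, c = 'deepskyblue'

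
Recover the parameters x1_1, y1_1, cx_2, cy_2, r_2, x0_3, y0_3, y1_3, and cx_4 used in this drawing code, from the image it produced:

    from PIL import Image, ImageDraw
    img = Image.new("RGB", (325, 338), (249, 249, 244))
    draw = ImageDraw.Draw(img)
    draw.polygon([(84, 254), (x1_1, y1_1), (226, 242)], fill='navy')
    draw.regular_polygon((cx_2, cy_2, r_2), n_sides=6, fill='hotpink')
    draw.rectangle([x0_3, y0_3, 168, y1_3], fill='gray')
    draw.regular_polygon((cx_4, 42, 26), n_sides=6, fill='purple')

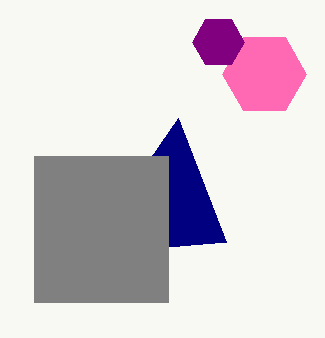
x1_1 = 178, y1_1 = 118, cx_2 = 264, cy_2 = 74, r_2 = 42, x0_3 = 34, y0_3 = 156, y1_3 = 302, cx_4 = 218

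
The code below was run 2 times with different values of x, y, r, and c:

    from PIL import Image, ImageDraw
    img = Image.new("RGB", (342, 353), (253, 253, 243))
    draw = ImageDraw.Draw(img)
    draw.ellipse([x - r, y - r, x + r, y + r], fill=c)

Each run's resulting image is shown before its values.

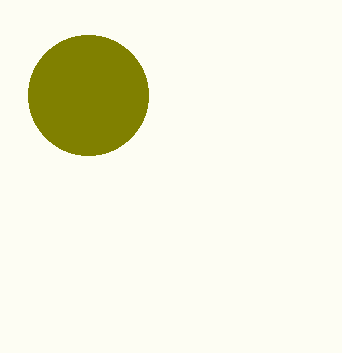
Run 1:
x = 88, y = 95, r = 60, c = 'olive'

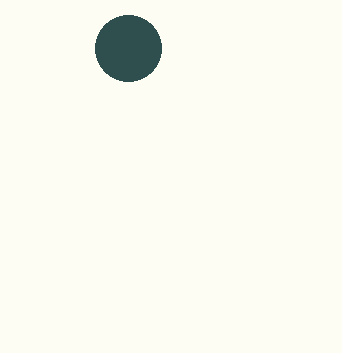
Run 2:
x = 128
y = 48
r = 33
c = 'darkslategray'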